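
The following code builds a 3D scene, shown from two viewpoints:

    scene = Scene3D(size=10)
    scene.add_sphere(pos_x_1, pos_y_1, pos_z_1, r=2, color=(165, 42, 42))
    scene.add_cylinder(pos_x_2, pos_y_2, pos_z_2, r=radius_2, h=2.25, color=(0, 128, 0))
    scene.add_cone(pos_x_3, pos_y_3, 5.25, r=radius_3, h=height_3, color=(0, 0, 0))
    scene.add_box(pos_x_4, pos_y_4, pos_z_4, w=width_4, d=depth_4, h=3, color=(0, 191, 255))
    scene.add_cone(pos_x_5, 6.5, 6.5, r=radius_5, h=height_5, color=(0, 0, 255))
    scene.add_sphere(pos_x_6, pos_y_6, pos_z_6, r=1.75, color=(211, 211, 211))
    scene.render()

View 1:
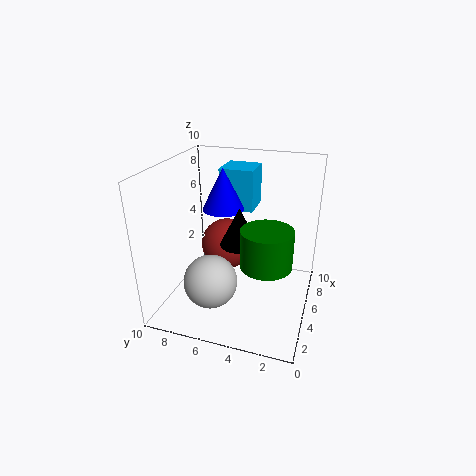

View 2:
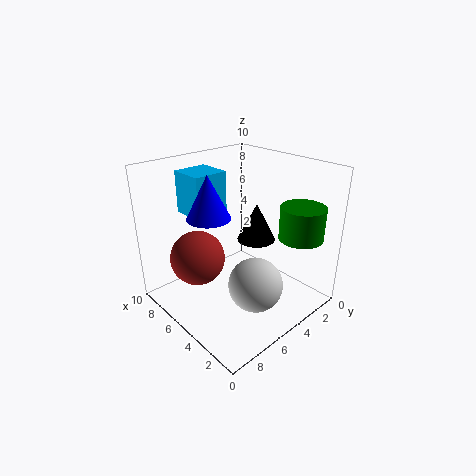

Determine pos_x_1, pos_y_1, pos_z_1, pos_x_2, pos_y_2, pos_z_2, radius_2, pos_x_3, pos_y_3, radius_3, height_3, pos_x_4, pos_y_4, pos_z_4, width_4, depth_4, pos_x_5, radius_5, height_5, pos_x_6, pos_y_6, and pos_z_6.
pos_x_1 = 7.5, pos_y_1 = 6.75, pos_z_1 = 3, pos_x_2 = 1.75, pos_y_2 = 2.25, pos_z_2 = 5.25, radius_2 = 1.5, pos_x_3 = 3.75, pos_y_3 = 4.5, radius_3 = 1.25, height_3 = 2.5, pos_x_4 = 6.75, pos_y_4 = 4.5, pos_z_4 = 6.25, width_4 = 2.5, depth_4 = 2.5, pos_x_5 = 6.25, radius_5 = 1.5, height_5 = 3, pos_x_6 = 2.25, pos_y_6 = 6, pos_z_6 = 3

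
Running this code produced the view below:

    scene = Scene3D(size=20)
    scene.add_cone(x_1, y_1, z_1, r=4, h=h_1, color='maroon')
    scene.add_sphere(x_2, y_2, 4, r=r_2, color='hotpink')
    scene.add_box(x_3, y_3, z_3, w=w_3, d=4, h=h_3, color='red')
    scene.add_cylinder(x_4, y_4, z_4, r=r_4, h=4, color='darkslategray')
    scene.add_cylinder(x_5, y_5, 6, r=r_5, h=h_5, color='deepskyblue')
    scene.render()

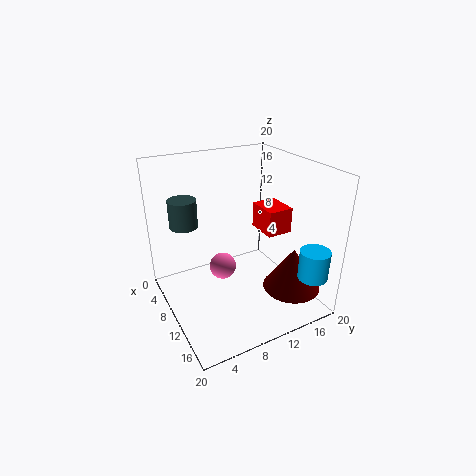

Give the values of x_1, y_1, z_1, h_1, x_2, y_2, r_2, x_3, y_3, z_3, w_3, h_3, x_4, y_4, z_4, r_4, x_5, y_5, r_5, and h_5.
x_1 = 15; y_1 = 16; z_1 = 3; h_1 = 6; x_2 = 7; y_2 = 9; r_2 = 2; x_3 = 4; y_3 = 16; z_3 = 8; w_3 = 5; h_3 = 4; x_4 = 5; y_4 = 4; z_4 = 11; r_4 = 2; x_5 = 18; y_5 = 17; r_5 = 2; h_5 = 4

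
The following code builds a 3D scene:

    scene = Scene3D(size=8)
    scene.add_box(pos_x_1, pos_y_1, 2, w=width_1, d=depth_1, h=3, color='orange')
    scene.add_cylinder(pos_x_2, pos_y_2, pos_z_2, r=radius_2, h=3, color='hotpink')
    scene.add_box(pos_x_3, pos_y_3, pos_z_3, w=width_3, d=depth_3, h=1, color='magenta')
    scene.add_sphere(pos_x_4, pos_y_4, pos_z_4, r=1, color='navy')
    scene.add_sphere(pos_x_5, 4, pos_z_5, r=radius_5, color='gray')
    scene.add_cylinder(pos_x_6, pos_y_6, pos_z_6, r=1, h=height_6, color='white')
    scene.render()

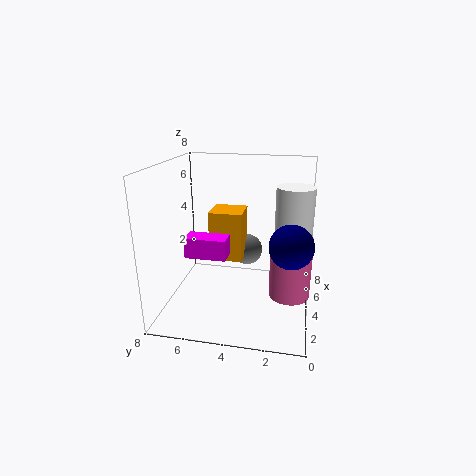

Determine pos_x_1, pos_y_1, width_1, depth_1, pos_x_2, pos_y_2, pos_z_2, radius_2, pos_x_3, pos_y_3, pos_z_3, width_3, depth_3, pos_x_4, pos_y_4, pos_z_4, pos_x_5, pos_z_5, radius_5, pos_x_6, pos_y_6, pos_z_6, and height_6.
pos_x_1 = 5
pos_y_1 = 4
width_1 = 2
depth_1 = 2
pos_x_2 = 2
pos_y_2 = 1
pos_z_2 = 2
radius_2 = 1
pos_x_3 = 1
pos_y_3 = 4
pos_z_3 = 4
width_3 = 1
depth_3 = 2
pos_x_4 = 1
pos_y_4 = 1
pos_z_4 = 5
pos_x_5 = 7
pos_z_5 = 2
radius_5 = 1
pos_x_6 = 4
pos_y_6 = 1
pos_z_6 = 3
height_6 = 4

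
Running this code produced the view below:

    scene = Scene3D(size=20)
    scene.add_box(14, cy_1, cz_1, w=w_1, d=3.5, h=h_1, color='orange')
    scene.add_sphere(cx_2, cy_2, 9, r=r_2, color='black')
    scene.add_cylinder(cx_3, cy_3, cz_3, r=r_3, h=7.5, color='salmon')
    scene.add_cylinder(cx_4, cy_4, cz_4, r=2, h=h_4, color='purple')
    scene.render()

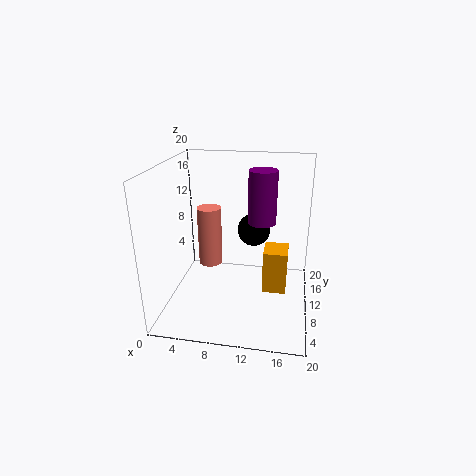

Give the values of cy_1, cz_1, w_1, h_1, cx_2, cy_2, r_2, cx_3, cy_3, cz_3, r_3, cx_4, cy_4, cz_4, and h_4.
cy_1 = 5; cz_1 = 5; w_1 = 3; h_1 = 5.5; cx_2 = 11.5; cy_2 = 15.5; r_2 = 2.5; cx_3 = 7; cy_3 = 6.5; cz_3 = 8; r_3 = 1.5; cx_4 = 13; cy_4 = 12.5; cz_4 = 11.5; h_4 = 7.5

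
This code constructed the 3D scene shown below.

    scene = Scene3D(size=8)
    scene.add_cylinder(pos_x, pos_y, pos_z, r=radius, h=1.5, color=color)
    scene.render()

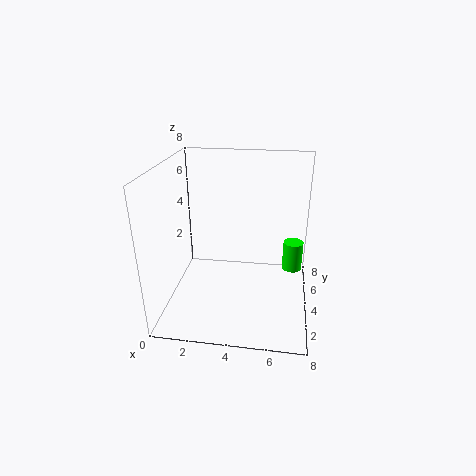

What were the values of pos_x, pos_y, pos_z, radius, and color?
pos_x = 7, pos_y = 3, pos_z = 3, radius = 0.5, color = 'lime'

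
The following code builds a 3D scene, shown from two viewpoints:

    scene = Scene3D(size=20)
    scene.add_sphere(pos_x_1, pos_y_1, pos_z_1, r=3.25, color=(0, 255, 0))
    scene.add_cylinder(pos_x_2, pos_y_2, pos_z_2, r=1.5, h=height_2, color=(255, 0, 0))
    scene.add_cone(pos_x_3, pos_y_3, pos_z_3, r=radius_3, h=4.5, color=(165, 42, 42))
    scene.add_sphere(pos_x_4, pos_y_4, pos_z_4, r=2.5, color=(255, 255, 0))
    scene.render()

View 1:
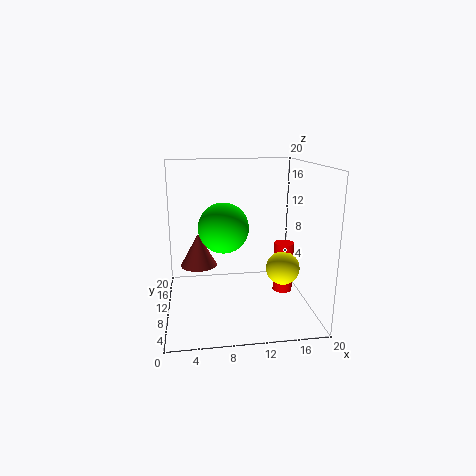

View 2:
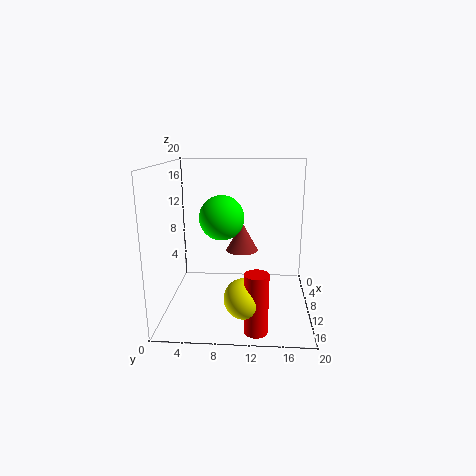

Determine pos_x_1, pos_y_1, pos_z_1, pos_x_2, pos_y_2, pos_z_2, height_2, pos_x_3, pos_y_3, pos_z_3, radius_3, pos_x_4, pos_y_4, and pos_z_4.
pos_x_1 = 7.75
pos_y_1 = 7.5
pos_z_1 = 12.25
pos_x_2 = 17.5
pos_y_2 = 12.75
pos_z_2 = 0.25
height_2 = 7.75
pos_x_3 = 4.5
pos_y_3 = 10.25
pos_z_3 = 6.25
radius_3 = 2.5
pos_x_4 = 17
pos_y_4 = 11.25
pos_z_4 = 4.5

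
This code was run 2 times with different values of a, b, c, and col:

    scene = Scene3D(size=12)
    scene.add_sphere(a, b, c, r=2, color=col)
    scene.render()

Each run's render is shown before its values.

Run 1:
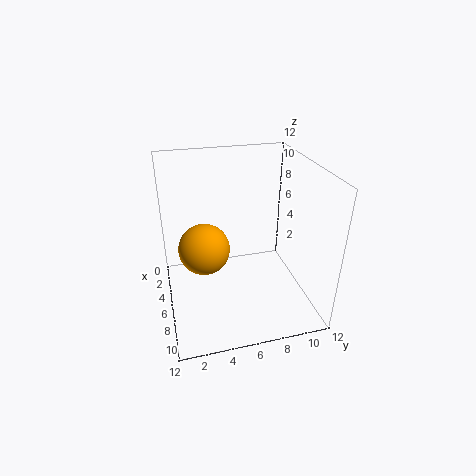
a = 7
b = 3
c = 6
col = 'orange'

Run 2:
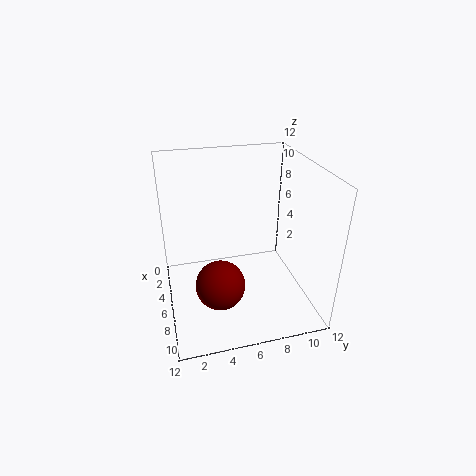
a = 8
b = 4
c = 3
col = 'maroon'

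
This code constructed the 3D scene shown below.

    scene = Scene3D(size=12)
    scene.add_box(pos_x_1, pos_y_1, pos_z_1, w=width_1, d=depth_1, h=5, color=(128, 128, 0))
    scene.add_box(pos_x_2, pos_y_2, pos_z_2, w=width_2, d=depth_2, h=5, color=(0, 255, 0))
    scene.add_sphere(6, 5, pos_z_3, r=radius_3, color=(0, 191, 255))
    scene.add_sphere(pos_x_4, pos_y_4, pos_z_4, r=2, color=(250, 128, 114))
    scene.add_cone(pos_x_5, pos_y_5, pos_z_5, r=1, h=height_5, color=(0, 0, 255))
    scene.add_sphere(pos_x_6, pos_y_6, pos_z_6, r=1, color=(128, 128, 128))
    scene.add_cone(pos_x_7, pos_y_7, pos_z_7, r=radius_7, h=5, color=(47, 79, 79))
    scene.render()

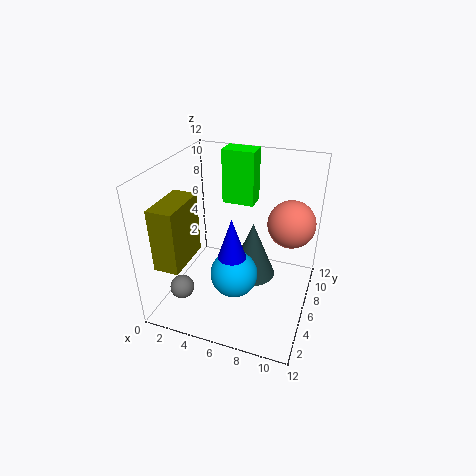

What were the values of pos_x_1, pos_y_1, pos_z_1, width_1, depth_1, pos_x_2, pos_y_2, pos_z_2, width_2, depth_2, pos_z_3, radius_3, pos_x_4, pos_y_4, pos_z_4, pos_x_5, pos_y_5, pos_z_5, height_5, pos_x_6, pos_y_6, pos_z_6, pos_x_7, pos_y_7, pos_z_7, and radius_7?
pos_x_1 = 1; pos_y_1 = 1; pos_z_1 = 5; width_1 = 2; depth_1 = 4; pos_x_2 = 3; pos_y_2 = 10; pos_z_2 = 7; width_2 = 3; depth_2 = 2; pos_z_3 = 3; radius_3 = 2; pos_x_4 = 10; pos_y_4 = 8; pos_z_4 = 7; pos_x_5 = 7; pos_y_5 = 2; pos_z_5 = 7; height_5 = 3; pos_x_6 = 2; pos_y_6 = 3; pos_z_6 = 2; pos_x_7 = 7; pos_y_7 = 7; pos_z_7 = 2; radius_7 = 2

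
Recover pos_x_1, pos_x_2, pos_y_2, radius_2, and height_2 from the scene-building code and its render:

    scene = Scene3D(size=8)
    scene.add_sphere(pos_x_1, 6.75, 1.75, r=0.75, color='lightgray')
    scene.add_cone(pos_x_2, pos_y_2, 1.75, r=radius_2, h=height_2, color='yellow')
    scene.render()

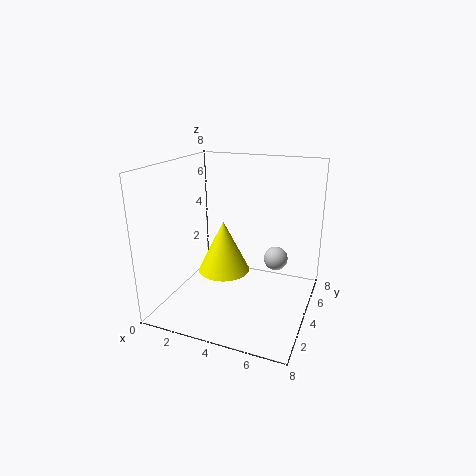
pos_x_1 = 5.5; pos_x_2 = 3; pos_y_2 = 4.25; radius_2 = 1.5; height_2 = 3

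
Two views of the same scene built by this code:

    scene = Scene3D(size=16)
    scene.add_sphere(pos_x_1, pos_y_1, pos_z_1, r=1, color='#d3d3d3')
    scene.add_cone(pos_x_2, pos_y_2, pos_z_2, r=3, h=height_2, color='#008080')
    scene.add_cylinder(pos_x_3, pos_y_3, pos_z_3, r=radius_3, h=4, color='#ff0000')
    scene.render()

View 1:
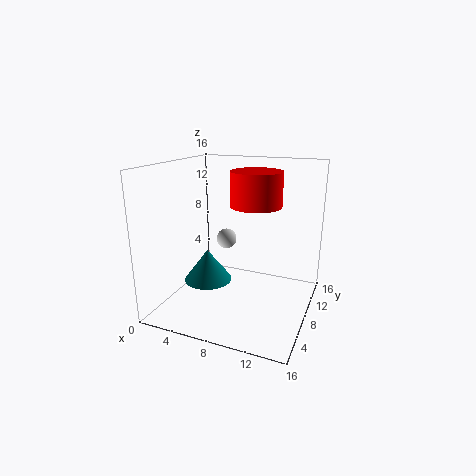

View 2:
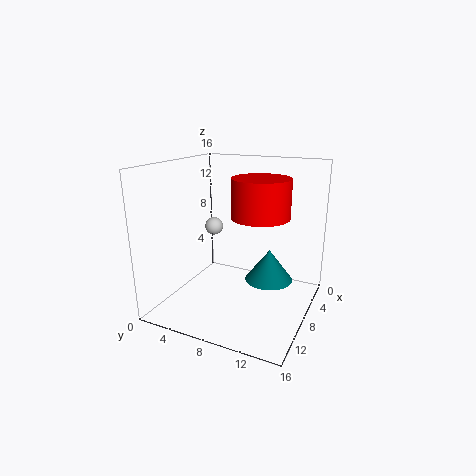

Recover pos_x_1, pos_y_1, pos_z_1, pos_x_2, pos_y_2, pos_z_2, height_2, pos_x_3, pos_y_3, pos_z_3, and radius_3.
pos_x_1 = 8, pos_y_1 = 5, pos_z_1 = 9, pos_x_2 = 3, pos_y_2 = 10, pos_z_2 = 1, height_2 = 4, pos_x_3 = 9, pos_y_3 = 11, pos_z_3 = 11, radius_3 = 3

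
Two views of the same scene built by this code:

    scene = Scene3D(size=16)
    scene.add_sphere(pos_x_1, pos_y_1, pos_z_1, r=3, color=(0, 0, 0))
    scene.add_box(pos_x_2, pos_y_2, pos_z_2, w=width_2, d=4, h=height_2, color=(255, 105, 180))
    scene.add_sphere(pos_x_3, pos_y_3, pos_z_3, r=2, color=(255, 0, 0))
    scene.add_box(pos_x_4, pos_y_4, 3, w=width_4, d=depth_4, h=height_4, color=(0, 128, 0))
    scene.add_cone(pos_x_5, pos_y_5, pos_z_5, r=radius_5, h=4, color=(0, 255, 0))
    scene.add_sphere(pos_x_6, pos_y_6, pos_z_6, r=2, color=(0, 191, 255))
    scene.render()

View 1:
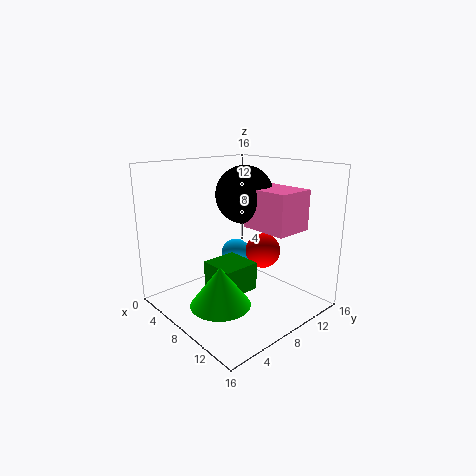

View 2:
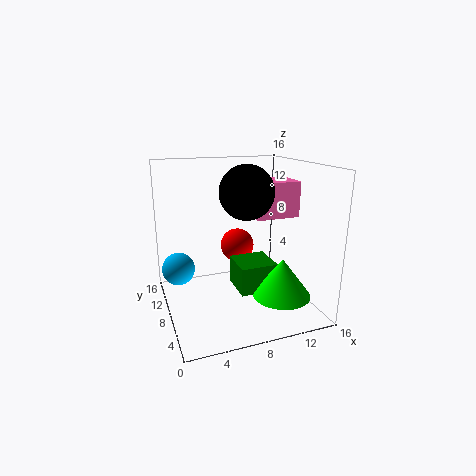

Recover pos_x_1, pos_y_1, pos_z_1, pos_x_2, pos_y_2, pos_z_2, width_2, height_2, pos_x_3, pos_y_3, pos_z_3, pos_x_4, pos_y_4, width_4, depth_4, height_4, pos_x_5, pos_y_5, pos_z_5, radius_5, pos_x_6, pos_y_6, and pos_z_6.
pos_x_1 = 9; pos_y_1 = 8; pos_z_1 = 13; pos_x_2 = 10; pos_y_2 = 7; pos_z_2 = 10; width_2 = 5; height_2 = 4; pos_x_3 = 9; pos_y_3 = 11; pos_z_3 = 6; pos_x_4 = 7; pos_y_4 = 4; width_4 = 4; depth_4 = 4; height_4 = 3; pos_x_5 = 11; pos_y_5 = 3; pos_z_5 = 3; radius_5 = 3; pos_x_6 = 2; pos_y_6 = 13; pos_z_6 = 3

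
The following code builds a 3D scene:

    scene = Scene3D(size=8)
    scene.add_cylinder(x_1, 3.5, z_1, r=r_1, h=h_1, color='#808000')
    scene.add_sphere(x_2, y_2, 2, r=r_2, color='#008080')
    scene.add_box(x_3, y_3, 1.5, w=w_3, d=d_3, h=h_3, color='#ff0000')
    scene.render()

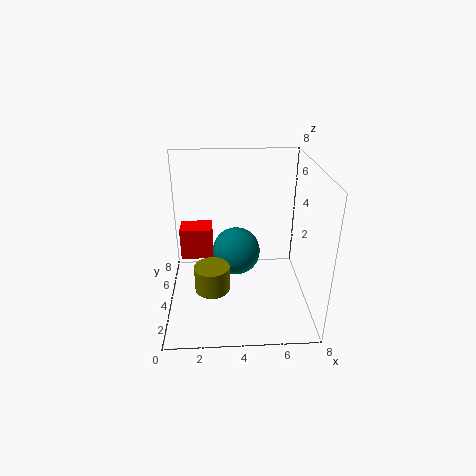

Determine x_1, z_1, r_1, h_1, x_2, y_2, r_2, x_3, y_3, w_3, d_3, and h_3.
x_1 = 2.5
z_1 = 1
r_1 = 1
h_1 = 1.5
x_2 = 4
y_2 = 6
r_2 = 1.5
x_3 = 0.5
y_3 = 6
w_3 = 2
d_3 = 1.5
h_3 = 2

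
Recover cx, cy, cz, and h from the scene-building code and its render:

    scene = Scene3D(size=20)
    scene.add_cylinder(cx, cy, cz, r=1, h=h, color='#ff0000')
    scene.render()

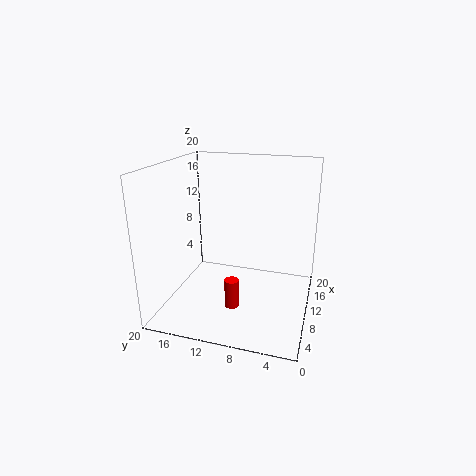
cx = 7; cy = 10; cz = 1; h = 4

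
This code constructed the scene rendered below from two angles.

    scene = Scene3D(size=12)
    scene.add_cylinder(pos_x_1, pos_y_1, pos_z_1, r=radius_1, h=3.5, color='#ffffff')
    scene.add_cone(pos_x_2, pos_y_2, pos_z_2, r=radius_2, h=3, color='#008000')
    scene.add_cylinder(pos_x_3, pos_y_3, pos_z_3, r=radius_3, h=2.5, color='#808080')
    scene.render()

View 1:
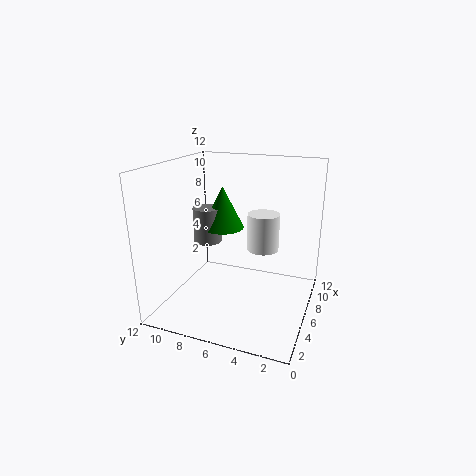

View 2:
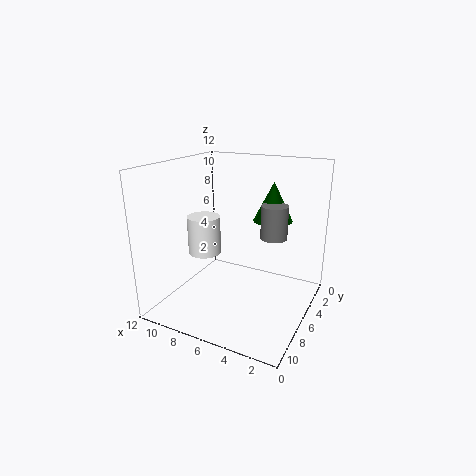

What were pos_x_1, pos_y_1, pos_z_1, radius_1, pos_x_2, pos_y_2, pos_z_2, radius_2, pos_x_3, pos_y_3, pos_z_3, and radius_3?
pos_x_1 = 10; pos_y_1 = 5; pos_z_1 = 3.5; radius_1 = 1.5; pos_x_2 = 3; pos_y_2 = 6; pos_z_2 = 8; radius_2 = 1.5; pos_x_3 = 2.5; pos_y_3 = 7; pos_z_3 = 7; radius_3 = 1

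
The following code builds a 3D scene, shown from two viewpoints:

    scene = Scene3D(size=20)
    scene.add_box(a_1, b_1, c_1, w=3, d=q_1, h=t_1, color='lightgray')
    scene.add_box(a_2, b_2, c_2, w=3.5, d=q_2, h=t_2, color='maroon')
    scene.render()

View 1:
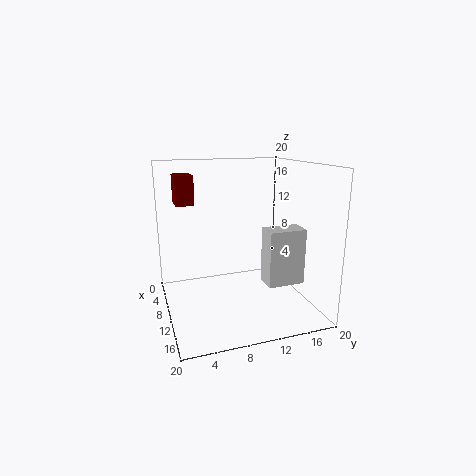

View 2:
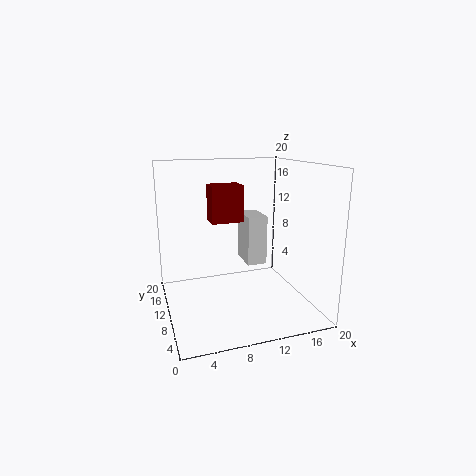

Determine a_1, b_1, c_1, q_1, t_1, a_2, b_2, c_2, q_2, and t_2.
a_1 = 12.5
b_1 = 12.5
c_1 = 4.5
q_1 = 5
t_1 = 7.5
a_2 = 4.5
b_2 = 2
c_2 = 14.5
q_2 = 2.5
t_2 = 4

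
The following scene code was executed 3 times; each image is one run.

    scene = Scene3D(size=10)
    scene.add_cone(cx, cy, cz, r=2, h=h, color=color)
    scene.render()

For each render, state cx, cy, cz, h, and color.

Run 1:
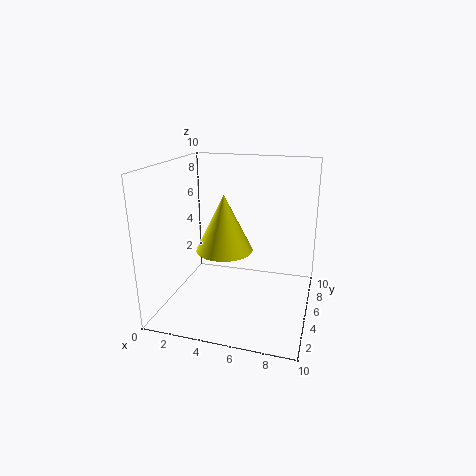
cx = 4
cy = 5
cz = 4
h = 4
color = 'yellow'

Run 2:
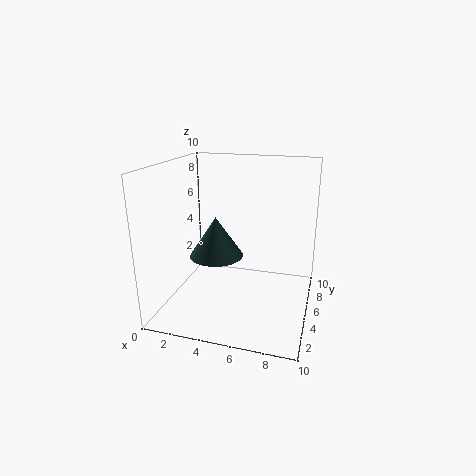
cx = 3
cy = 6
cz = 3
h = 3
color = 'darkslategray'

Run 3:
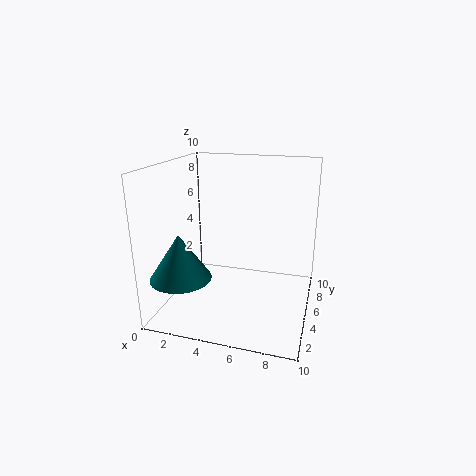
cx = 2
cy = 2
cz = 3
h = 3
color = 'teal'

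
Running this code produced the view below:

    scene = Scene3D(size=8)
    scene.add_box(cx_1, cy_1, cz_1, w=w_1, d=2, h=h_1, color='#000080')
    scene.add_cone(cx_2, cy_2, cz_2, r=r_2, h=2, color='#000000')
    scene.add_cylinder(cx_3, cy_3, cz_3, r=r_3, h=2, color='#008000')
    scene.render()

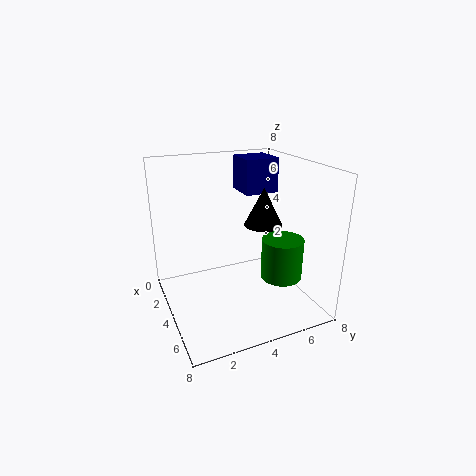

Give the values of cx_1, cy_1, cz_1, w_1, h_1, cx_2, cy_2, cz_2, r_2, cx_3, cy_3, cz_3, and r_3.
cx_1 = 1; cy_1 = 5; cz_1 = 6; w_1 = 2; h_1 = 2; cx_2 = 5; cy_2 = 5; cz_2 = 5; r_2 = 1; cx_3 = 7; cy_3 = 5; cz_3 = 3; r_3 = 1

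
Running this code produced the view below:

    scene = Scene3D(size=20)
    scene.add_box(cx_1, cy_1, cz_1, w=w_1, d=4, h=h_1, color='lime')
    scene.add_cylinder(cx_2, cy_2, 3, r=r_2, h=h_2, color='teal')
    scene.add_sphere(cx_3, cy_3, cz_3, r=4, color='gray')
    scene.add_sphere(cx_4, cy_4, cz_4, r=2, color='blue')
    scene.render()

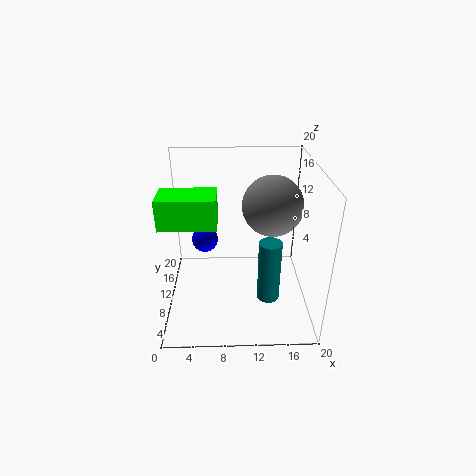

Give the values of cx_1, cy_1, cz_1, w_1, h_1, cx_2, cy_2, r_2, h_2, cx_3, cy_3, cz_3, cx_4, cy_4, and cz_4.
cx_1 = 1
cy_1 = 2
cz_1 = 15.5
w_1 = 6.5
h_1 = 3.5
cx_2 = 14
cy_2 = 6
r_2 = 1.5
h_2 = 8.5
cx_3 = 14.5
cy_3 = 9.5
cz_3 = 15
cx_4 = 5
cy_4 = 15
cz_4 = 7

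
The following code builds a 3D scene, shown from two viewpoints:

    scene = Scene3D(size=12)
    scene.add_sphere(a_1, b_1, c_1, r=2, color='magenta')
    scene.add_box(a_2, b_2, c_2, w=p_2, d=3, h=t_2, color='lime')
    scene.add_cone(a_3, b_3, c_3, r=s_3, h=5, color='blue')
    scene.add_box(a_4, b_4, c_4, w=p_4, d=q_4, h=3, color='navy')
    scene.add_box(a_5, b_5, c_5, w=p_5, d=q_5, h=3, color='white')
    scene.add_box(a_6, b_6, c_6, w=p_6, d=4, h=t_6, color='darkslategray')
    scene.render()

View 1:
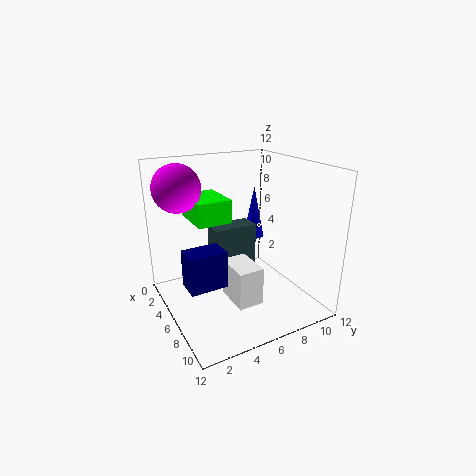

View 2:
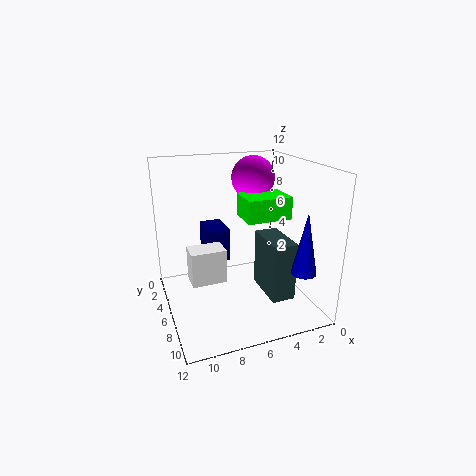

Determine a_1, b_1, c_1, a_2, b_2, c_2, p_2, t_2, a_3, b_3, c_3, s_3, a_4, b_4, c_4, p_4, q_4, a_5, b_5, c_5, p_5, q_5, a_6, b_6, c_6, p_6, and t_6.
a_1 = 3, b_1 = 2, c_1 = 10, a_2 = 1, b_2 = 3, c_2 = 7, p_2 = 4, t_2 = 2, a_3 = 2, b_3 = 10, c_3 = 4, s_3 = 1, a_4 = 6, b_4 = 1, c_4 = 3, p_4 = 2, q_4 = 3, a_5 = 7, b_5 = 4, c_5 = 2, p_5 = 3, q_5 = 2, a_6 = 2, b_6 = 5, c_6 = 1, p_6 = 2, t_6 = 5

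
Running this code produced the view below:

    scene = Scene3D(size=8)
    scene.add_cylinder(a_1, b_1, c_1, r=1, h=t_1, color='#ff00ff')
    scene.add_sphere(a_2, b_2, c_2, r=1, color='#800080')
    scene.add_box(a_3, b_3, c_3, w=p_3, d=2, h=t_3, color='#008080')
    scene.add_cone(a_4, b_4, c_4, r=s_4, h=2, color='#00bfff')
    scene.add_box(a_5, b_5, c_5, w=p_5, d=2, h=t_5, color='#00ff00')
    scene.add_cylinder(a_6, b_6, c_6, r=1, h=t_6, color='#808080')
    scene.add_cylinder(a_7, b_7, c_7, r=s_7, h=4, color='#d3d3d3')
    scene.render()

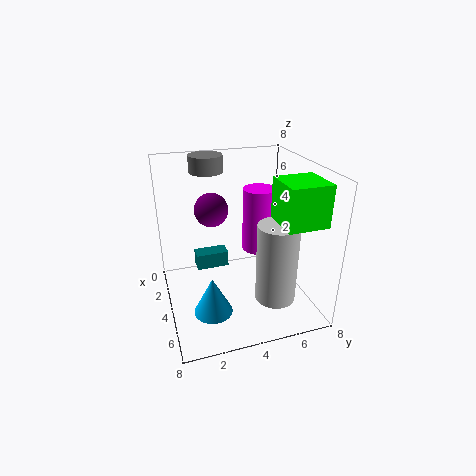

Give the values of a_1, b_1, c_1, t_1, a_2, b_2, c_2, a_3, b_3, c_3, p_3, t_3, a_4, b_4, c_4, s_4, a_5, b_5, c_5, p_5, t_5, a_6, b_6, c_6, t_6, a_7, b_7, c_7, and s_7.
a_1 = 2, b_1 = 6, c_1 = 2, t_1 = 4, a_2 = 2, b_2 = 3, c_2 = 5, a_3 = 1, b_3 = 2, c_3 = 1, p_3 = 1, t_3 = 1, a_4 = 6, b_4 = 2, c_4 = 1, s_4 = 1, a_5 = 6, b_5 = 5, c_5 = 6, p_5 = 2, t_5 = 2, a_6 = 1, b_6 = 3, c_6 = 7, t_6 = 1, a_7 = 7, b_7 = 5, c_7 = 2, s_7 = 1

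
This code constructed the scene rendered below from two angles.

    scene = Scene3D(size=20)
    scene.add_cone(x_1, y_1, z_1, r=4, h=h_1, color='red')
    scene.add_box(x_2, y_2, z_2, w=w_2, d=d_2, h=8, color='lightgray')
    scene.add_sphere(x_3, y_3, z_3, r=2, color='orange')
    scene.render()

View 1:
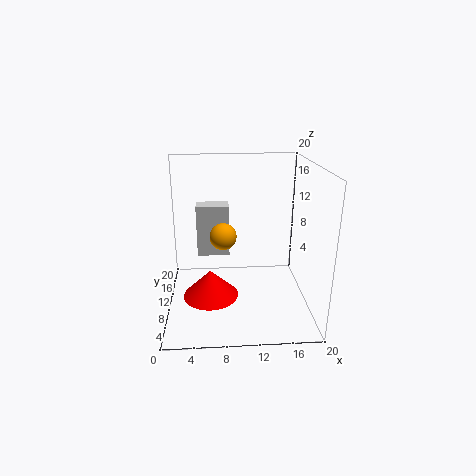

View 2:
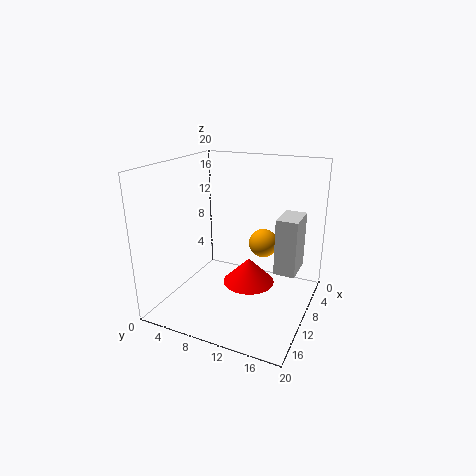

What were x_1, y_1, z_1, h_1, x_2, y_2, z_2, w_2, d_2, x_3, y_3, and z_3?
x_1 = 6, y_1 = 10, z_1 = 1, h_1 = 4, x_2 = 4, y_2 = 15, z_2 = 5, w_2 = 5, d_2 = 3, x_3 = 8, y_3 = 13, z_3 = 9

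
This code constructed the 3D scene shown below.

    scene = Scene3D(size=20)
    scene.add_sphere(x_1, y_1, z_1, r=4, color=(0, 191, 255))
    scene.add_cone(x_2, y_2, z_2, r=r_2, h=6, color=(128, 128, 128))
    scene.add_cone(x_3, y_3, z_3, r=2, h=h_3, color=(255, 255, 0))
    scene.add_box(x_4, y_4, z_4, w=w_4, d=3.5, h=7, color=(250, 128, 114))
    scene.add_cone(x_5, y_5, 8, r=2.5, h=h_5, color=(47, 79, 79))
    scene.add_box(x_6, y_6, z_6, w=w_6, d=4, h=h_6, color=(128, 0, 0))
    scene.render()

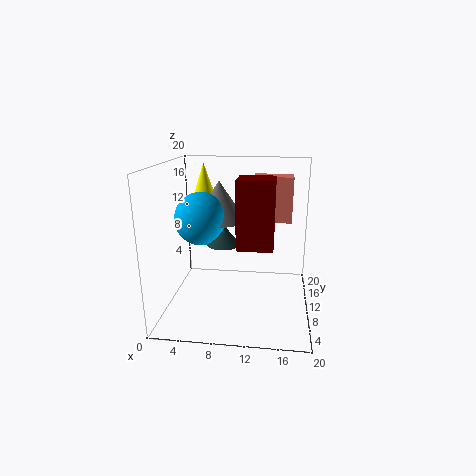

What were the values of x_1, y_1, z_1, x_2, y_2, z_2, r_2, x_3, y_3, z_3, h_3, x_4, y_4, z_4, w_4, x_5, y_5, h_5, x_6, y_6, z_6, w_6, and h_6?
x_1 = 4, y_1 = 13.5, z_1 = 11.5, x_2 = 6.5, y_2 = 15, z_2 = 11, r_2 = 4, x_3 = 4, y_3 = 16, z_3 = 13.5, h_3 = 6, x_4 = 11.5, y_4 = 16, z_4 = 10.5, w_4 = 6, x_5 = 7.5, y_5 = 12.5, h_5 = 3, x_6 = 10.5, y_6 = 4, z_6 = 10.5, w_6 = 4.5, h_6 = 8.5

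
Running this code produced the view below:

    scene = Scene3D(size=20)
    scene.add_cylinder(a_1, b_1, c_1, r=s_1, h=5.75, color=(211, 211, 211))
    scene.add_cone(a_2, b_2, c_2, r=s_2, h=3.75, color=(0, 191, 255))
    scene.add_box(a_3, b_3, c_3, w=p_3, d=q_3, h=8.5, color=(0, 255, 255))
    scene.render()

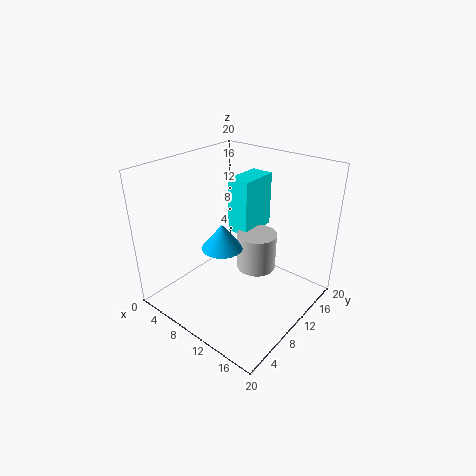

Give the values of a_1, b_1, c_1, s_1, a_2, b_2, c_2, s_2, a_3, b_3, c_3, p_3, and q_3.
a_1 = 10; b_1 = 14.5; c_1 = 3; s_1 = 3; a_2 = 7.25; b_2 = 9.75; c_2 = 7.5; s_2 = 3; a_3 = 5; b_3 = 13.75; c_3 = 8; p_3 = 3.5; q_3 = 6.25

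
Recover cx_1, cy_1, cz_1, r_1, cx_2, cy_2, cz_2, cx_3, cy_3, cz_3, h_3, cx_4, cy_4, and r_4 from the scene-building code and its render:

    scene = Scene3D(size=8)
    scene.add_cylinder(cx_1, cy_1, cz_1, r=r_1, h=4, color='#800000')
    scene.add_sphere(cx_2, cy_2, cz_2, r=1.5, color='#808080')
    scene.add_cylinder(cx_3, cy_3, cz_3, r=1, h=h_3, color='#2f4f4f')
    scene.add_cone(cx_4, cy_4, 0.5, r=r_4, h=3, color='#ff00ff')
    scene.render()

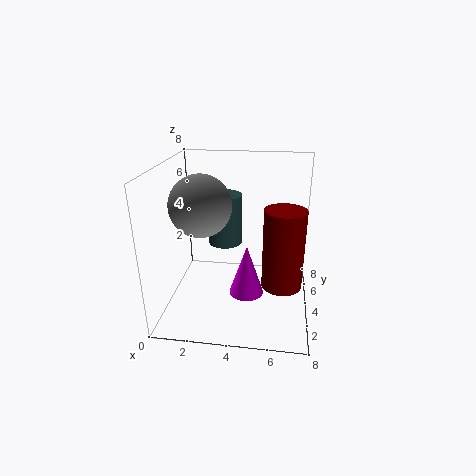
cx_1 = 6.5
cy_1 = 2
cz_1 = 2.5
r_1 = 1
cx_2 = 2.5
cy_2 = 2
cz_2 = 6.5
cx_3 = 3
cy_3 = 5.5
cz_3 = 3
h_3 = 3
cx_4 = 4.5
cy_4 = 4
r_4 = 1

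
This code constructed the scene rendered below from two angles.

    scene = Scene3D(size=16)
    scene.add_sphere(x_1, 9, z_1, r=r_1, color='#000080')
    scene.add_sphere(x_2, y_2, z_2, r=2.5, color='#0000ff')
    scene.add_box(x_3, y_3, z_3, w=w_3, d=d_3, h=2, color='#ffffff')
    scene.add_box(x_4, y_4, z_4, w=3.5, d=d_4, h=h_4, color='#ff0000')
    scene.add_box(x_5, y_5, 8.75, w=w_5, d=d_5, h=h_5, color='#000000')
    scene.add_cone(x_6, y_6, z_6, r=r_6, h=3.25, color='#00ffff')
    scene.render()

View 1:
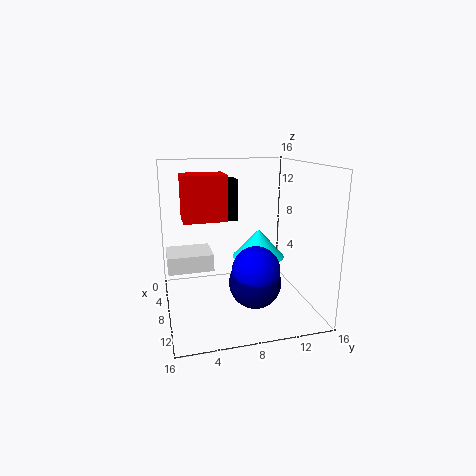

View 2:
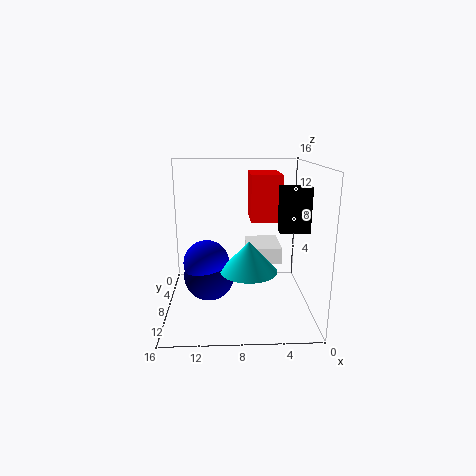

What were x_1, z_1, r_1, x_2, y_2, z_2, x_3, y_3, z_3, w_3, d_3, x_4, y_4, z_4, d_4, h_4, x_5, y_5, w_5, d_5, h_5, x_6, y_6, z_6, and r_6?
x_1 = 11.25, z_1 = 4, r_1 = 2.75, x_2 = 11.5, y_2 = 9, z_2 = 5.5, x_3 = 2.5, y_3 = 0.25, z_3 = 3.75, w_3 = 4.25, d_3 = 5.25, x_4 = 3, y_4 = 2.25, z_4 = 9.5, d_4 = 5, h_4 = 5.25, x_5 = 0.25, y_5 = 7.25, w_5 = 3.25, d_5 = 2, h_5 = 5, x_6 = 7, y_6 = 10.75, z_6 = 5.25, r_6 = 3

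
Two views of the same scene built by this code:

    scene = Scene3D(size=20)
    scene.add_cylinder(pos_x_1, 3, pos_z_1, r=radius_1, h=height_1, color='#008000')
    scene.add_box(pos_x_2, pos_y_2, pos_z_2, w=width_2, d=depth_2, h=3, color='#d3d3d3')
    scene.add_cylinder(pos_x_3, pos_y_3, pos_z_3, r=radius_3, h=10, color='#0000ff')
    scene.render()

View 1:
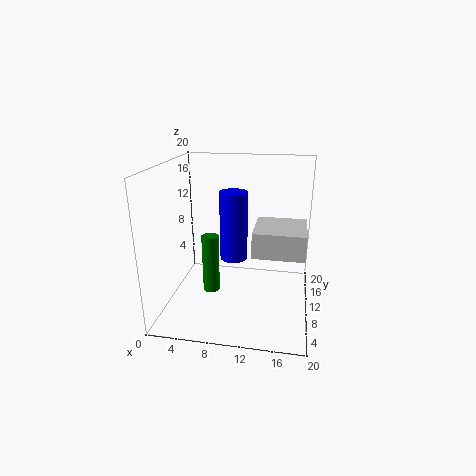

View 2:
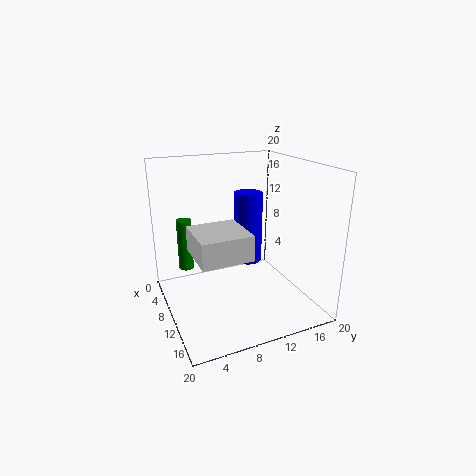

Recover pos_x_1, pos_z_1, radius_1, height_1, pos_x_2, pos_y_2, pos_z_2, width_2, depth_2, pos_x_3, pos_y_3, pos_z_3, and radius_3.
pos_x_1 = 8, pos_z_1 = 6, radius_1 = 1, height_1 = 7, pos_x_2 = 13, pos_y_2 = 2, pos_z_2 = 11, width_2 = 6, depth_2 = 6, pos_x_3 = 9, pos_y_3 = 12, pos_z_3 = 6, radius_3 = 2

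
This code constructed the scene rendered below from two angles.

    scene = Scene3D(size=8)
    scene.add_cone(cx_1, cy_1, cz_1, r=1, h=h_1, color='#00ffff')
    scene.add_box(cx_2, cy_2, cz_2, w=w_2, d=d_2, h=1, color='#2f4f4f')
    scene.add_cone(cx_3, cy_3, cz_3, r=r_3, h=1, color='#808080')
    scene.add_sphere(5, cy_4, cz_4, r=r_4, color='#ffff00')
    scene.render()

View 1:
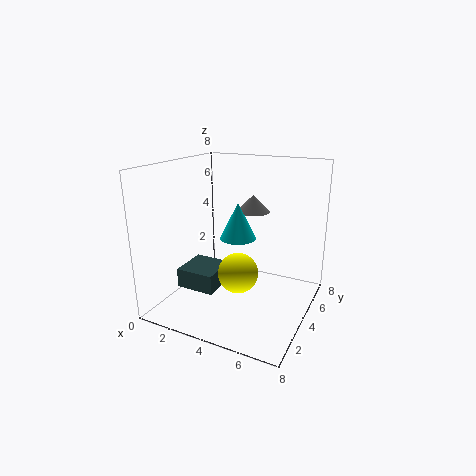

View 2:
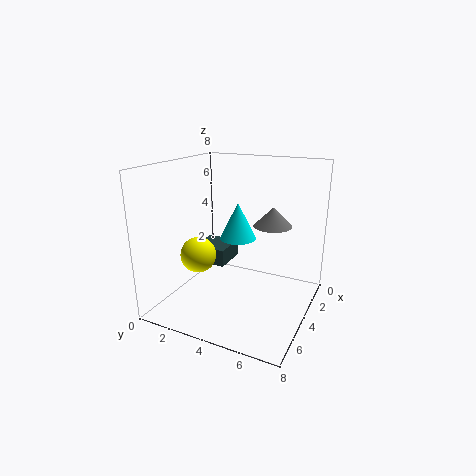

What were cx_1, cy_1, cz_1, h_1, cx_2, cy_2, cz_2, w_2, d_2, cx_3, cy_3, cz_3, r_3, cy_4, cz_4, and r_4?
cx_1 = 4
cy_1 = 4
cz_1 = 4
h_1 = 2
cx_2 = 2
cy_2 = 1
cz_2 = 2
w_2 = 2
d_2 = 2
cx_3 = 4
cy_3 = 6
cz_3 = 5
r_3 = 1
cy_4 = 2
cz_4 = 3
r_4 = 1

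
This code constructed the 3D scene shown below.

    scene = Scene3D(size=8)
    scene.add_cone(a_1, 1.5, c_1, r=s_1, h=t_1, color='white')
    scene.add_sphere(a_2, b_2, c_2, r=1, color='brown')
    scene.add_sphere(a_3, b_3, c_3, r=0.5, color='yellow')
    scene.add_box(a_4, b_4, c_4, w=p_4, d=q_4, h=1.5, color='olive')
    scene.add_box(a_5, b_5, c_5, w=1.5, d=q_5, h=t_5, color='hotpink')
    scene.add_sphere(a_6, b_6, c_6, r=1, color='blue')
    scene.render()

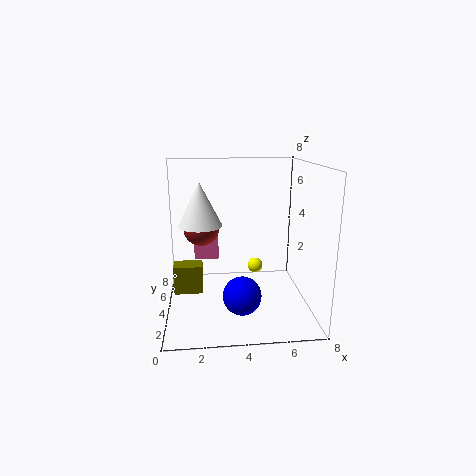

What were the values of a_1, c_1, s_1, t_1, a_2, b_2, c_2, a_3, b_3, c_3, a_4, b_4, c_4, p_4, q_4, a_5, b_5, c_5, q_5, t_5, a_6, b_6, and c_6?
a_1 = 2, c_1 = 5.5, s_1 = 1, t_1 = 2, a_2 = 2, b_2 = 4.5, c_2 = 4.5, a_3 = 5.5, b_3 = 7, c_3 = 1, a_4 = 0.5, b_4 = 2.5, c_4 = 1.5, p_4 = 1.5, q_4 = 1, a_5 = 1.5, b_5 = 6, c_5 = 2, q_5 = 1.5, t_5 = 1.5, a_6 = 4, b_6 = 2, c_6 = 1.5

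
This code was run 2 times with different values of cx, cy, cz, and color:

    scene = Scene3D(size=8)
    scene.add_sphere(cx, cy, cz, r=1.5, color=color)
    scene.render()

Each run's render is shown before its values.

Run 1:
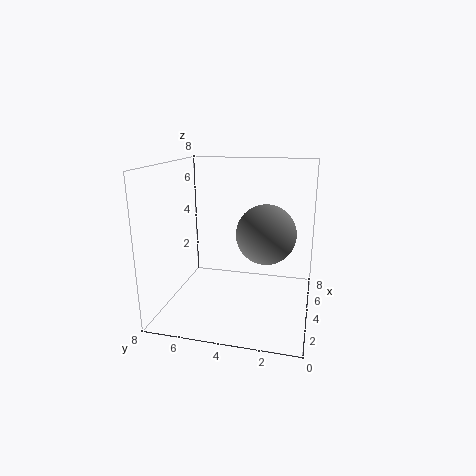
cx = 2.75; cy = 2.25; cz = 4.75; color = 'gray'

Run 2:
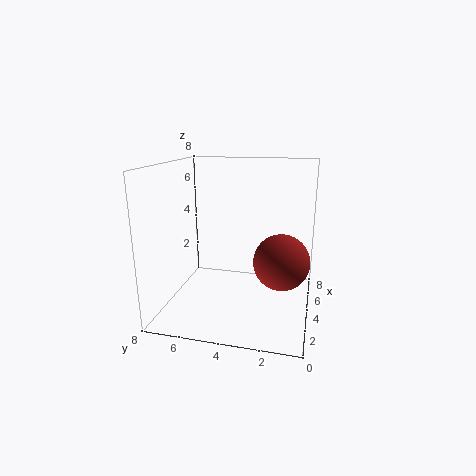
cx = 3.5; cy = 1.5; cz = 3; color = 'brown'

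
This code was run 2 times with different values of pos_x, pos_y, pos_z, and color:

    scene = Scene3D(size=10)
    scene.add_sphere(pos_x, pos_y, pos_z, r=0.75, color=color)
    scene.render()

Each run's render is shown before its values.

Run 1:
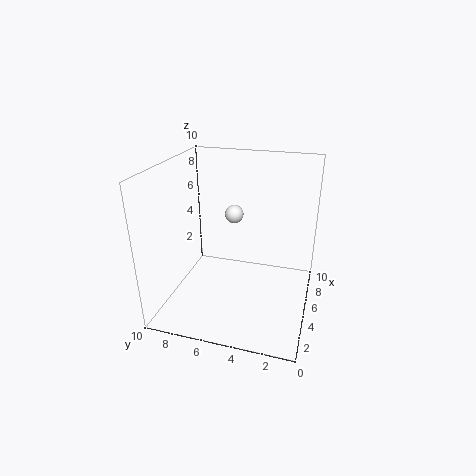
pos_x = 9; pos_y = 6.5; pos_z = 5; color = 'white'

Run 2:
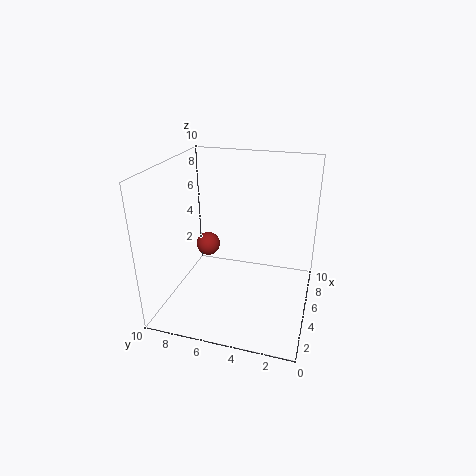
pos_x = 3.25; pos_y = 6.5; pos_z = 5.25; color = 'brown'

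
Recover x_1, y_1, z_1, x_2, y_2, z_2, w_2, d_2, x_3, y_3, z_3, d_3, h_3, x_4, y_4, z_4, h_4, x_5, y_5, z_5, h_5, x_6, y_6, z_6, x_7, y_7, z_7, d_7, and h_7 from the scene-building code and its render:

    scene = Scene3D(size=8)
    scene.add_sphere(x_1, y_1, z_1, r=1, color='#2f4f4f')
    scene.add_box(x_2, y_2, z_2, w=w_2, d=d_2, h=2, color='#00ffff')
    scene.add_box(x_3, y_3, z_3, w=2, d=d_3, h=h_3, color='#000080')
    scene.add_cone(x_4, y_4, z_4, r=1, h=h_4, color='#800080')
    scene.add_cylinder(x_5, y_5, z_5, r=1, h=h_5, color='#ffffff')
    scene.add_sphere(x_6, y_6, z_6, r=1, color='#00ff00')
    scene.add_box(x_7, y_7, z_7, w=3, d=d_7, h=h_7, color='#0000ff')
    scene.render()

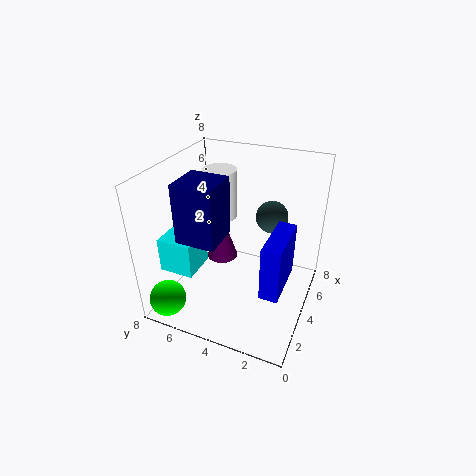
x_1 = 7, y_1 = 3, z_1 = 4, x_2 = 2, y_2 = 6, z_2 = 2, w_2 = 2, d_2 = 2, x_3 = 1, y_3 = 4, z_3 = 5, d_3 = 2, h_3 = 3, x_4 = 6, y_4 = 6, z_4 = 1, h_4 = 3, x_5 = 6, y_5 = 6, z_5 = 4, h_5 = 3, x_6 = 1, y_6 = 7, z_6 = 1, x_7 = 2, y_7 = 1, z_7 = 2, d_7 = 1, h_7 = 3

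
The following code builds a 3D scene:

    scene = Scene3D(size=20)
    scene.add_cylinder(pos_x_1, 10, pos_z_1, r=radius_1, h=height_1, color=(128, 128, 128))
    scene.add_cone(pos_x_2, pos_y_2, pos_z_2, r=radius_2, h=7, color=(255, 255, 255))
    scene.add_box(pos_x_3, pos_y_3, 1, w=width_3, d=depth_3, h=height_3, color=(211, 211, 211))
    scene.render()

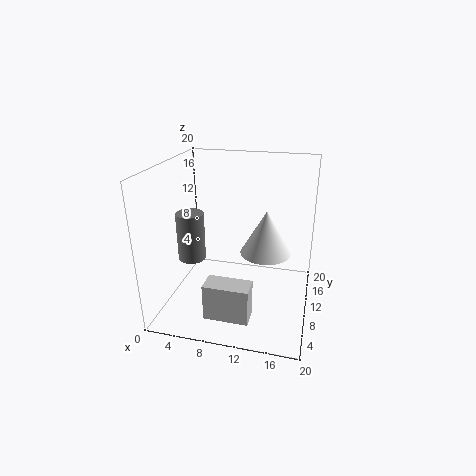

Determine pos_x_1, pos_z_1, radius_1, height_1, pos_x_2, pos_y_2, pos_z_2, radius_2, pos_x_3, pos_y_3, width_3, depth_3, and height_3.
pos_x_1 = 3
pos_z_1 = 6
radius_1 = 2
height_1 = 7
pos_x_2 = 13
pos_y_2 = 16
pos_z_2 = 5
radius_2 = 4
pos_x_3 = 7
pos_y_3 = 3
width_3 = 6
depth_3 = 3
height_3 = 5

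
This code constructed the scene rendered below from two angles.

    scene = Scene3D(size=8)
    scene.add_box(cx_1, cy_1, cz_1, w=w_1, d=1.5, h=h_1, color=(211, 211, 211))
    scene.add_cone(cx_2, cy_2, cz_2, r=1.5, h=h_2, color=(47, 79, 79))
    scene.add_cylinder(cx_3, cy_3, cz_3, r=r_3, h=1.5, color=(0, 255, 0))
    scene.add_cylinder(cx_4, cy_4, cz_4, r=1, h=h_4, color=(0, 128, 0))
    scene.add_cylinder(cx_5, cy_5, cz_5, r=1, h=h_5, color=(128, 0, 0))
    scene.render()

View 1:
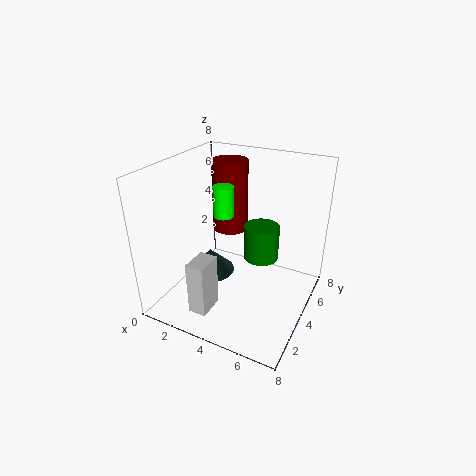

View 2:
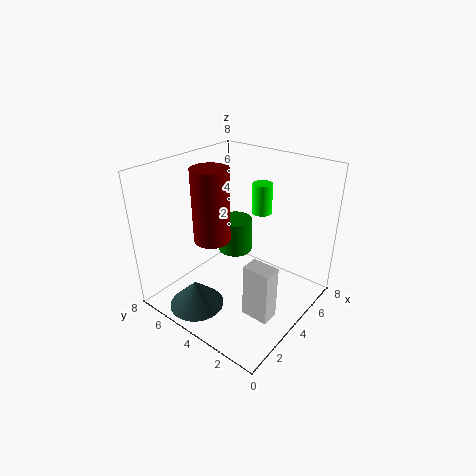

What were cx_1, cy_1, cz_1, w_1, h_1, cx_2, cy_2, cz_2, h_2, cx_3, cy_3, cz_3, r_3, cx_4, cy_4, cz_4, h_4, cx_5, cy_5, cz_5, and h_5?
cx_1 = 2.5, cy_1 = 1, cz_1 = 0.5, w_1 = 1, h_1 = 3, cx_2 = 1.5, cy_2 = 5, cz_2 = 0.5, h_2 = 1.5, cx_3 = 4, cy_3 = 2.5, cz_3 = 6, r_3 = 0.5, cx_4 = 5, cy_4 = 5, cz_4 = 2.5, h_4 = 2, cx_5 = 3, cy_5 = 5, cz_5 = 4, h_5 = 4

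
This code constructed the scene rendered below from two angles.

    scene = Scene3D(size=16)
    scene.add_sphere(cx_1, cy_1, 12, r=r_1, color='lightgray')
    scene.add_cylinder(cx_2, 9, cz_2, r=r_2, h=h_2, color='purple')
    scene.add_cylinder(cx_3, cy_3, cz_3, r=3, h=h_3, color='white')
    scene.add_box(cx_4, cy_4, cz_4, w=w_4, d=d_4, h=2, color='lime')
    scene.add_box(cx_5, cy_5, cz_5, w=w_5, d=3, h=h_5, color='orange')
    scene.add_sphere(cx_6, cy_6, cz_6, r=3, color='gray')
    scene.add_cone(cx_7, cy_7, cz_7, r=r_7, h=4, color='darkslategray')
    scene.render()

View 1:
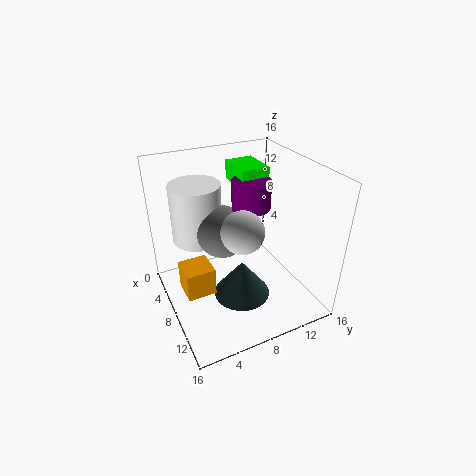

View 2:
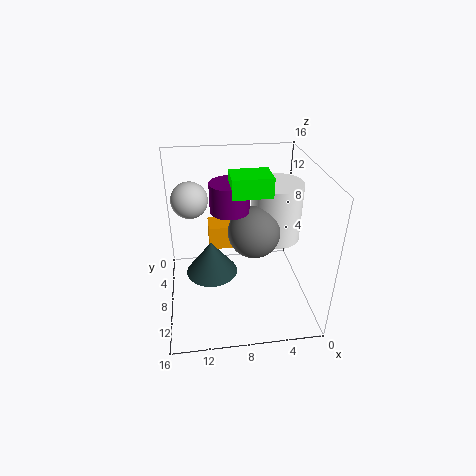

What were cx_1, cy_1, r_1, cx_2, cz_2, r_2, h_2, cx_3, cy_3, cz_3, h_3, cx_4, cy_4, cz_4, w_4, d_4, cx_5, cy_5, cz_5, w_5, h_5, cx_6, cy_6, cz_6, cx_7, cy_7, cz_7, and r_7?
cx_1 = 13; cy_1 = 6; r_1 = 2; cx_2 = 9; cz_2 = 12; r_2 = 2; h_2 = 3; cx_3 = 3; cy_3 = 5; cz_3 = 6; h_3 = 7; cx_4 = 5; cy_4 = 8; cz_4 = 14; w_4 = 4; d_4 = 3; cx_5 = 8; cy_5 = 1; cz_5 = 4; w_5 = 3; h_5 = 3; cx_6 = 6; cy_6 = 7; cz_6 = 8; cx_7 = 11; cy_7 = 7; cz_7 = 3; r_7 = 3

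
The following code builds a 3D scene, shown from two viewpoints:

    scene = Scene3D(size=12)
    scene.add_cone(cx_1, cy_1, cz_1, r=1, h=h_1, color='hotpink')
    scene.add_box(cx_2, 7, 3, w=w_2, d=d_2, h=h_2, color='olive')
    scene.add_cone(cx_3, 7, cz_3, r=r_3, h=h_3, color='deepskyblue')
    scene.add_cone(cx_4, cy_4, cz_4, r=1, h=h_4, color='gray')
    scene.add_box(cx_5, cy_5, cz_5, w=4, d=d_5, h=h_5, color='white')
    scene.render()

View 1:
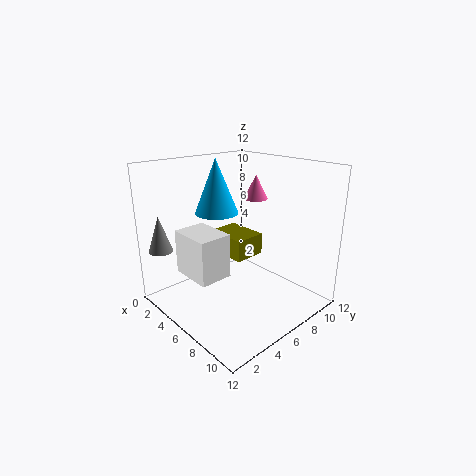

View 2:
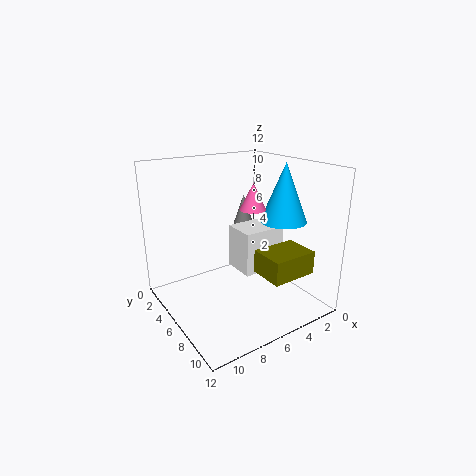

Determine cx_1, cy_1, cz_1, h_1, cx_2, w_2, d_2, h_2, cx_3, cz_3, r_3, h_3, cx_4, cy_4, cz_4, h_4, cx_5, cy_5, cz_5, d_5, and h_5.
cx_1 = 6, cy_1 = 8, cz_1 = 9, h_1 = 2, cx_2 = 1, w_2 = 4, d_2 = 3, h_2 = 2, cx_3 = 2, cz_3 = 7, r_3 = 2, h_3 = 5, cx_4 = 2, cy_4 = 1, cz_4 = 5, h_4 = 3, cx_5 = 1, cy_5 = 3, cz_5 = 2, d_5 = 3, h_5 = 4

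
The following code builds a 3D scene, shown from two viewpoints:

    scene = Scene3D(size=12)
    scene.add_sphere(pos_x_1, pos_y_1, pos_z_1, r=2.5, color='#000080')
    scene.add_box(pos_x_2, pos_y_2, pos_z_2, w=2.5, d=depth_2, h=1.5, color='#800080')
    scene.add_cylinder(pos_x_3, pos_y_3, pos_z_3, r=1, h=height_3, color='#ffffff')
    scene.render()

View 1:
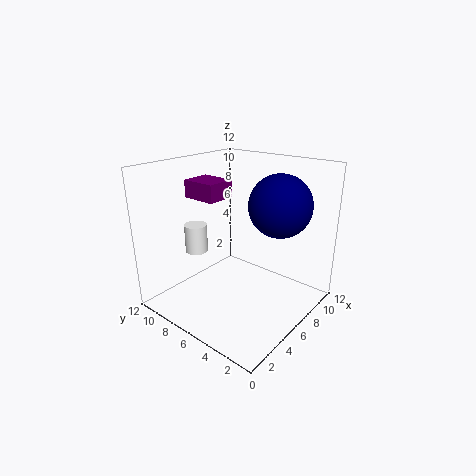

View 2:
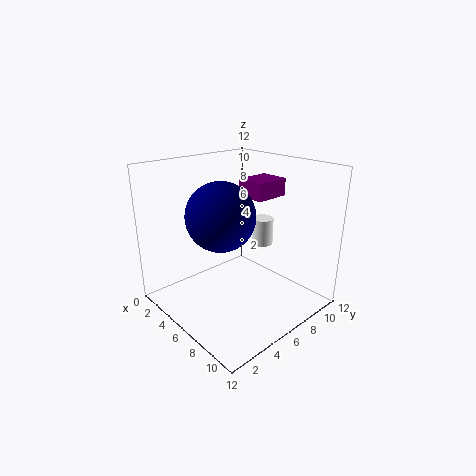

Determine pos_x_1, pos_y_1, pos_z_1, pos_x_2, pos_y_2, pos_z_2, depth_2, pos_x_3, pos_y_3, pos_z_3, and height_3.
pos_x_1 = 7.5
pos_y_1 = 3
pos_z_1 = 9
pos_x_2 = 4.5
pos_y_2 = 7.5
pos_z_2 = 9
depth_2 = 3
pos_x_3 = 5
pos_y_3 = 10
pos_z_3 = 4
height_3 = 2.5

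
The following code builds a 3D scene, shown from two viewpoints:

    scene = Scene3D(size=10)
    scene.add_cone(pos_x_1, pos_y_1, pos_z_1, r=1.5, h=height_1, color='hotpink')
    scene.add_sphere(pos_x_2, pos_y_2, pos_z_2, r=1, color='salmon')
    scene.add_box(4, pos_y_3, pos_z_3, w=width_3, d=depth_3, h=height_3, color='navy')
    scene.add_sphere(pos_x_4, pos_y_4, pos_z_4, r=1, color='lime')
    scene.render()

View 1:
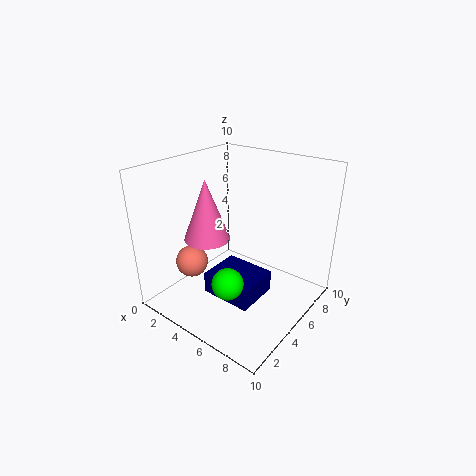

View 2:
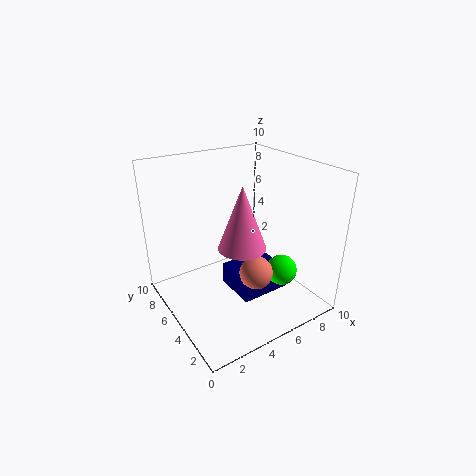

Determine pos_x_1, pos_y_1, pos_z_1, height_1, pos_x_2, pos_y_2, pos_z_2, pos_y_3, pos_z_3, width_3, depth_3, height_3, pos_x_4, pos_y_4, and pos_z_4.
pos_x_1 = 4
pos_y_1 = 3
pos_z_1 = 5.5
height_1 = 4
pos_x_2 = 4
pos_y_2 = 1.5
pos_z_2 = 4.5
pos_y_3 = 2.5
pos_z_3 = 1.5
width_3 = 3.5
depth_3 = 3
height_3 = 1.5
pos_x_4 = 6.5
pos_y_4 = 2
pos_z_4 = 3.5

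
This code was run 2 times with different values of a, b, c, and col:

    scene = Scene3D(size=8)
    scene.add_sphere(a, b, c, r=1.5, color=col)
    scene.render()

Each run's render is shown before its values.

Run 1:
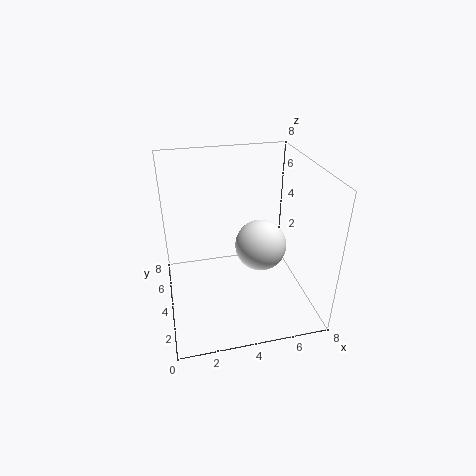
a = 5.5
b = 4.5
c = 3
col = 'white'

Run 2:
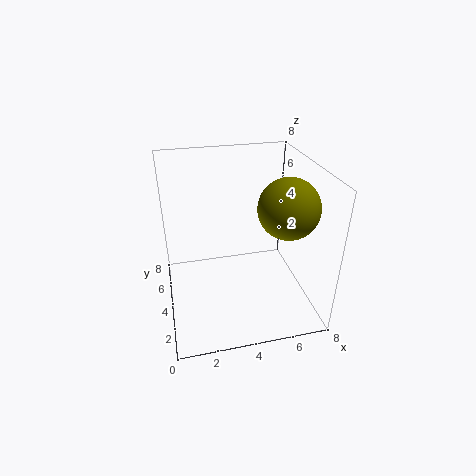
a = 6
b = 2
c = 6.5
col = 'olive'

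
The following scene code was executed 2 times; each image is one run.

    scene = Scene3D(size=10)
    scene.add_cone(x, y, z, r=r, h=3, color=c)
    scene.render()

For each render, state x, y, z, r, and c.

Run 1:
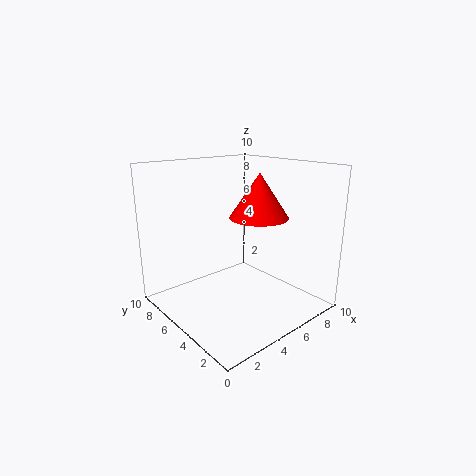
x = 6
y = 4
z = 6.5
r = 2
c = 'red'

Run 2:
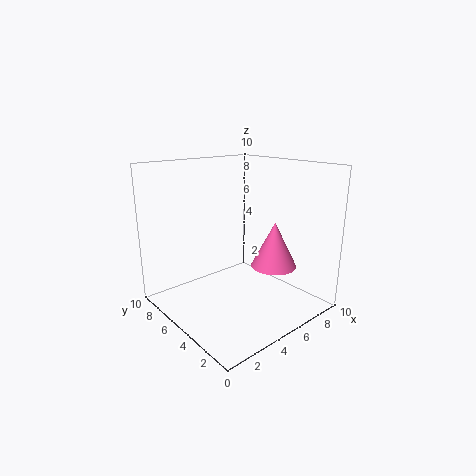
x = 6
y = 2.5
z = 3.5
r = 1.5
c = 'hotpink'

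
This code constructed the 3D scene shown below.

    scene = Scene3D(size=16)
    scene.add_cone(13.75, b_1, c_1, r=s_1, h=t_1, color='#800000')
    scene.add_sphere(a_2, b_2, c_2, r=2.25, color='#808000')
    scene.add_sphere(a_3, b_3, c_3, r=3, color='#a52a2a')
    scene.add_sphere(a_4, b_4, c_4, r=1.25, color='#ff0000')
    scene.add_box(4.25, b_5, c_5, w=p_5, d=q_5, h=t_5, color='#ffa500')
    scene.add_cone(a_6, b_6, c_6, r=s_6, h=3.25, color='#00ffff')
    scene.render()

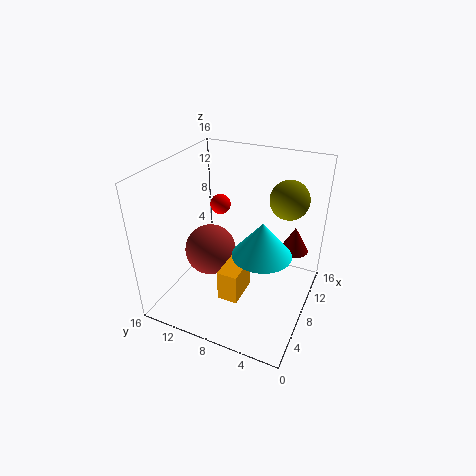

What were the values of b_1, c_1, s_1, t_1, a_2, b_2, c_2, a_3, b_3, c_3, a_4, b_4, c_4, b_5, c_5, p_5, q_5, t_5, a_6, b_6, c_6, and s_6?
b_1 = 3
c_1 = 4.25
s_1 = 1.75
t_1 = 3.25
a_2 = 12.5
b_2 = 3.75
c_2 = 11.5
a_3 = 8.25
b_3 = 11.75
c_3 = 5.25
a_4 = 12
b_4 = 12.25
c_4 = 9.5
b_5 = 6.5
c_5 = 2
p_5 = 4
q_5 = 2.25
t_5 = 3.5
a_6 = 3.5
b_6 = 3.5
c_6 = 10
s_6 = 2.75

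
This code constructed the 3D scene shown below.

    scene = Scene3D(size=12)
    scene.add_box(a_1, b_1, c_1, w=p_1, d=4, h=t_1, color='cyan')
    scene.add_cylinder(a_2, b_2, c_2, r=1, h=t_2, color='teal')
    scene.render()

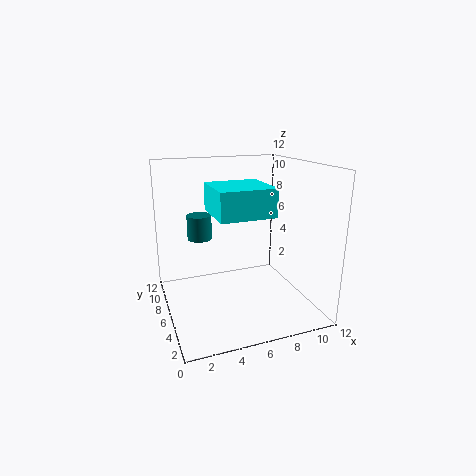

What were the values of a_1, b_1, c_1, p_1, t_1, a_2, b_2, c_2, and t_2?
a_1 = 3, b_1 = 1, c_1 = 9, p_1 = 4, t_1 = 2, a_2 = 3, b_2 = 7, c_2 = 6, t_2 = 2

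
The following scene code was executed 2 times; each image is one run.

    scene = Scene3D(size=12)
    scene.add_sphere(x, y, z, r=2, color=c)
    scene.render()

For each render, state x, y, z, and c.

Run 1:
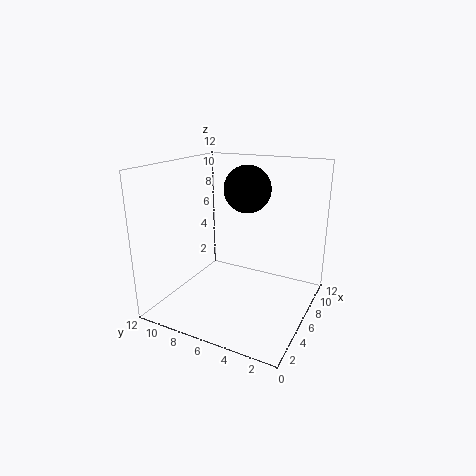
x = 7.75; y = 6; z = 9.75; c = 'black'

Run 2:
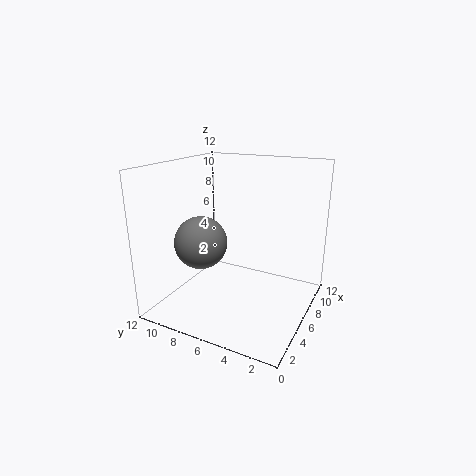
x = 2.75; y = 7.5; z = 6.5; c = 'gray'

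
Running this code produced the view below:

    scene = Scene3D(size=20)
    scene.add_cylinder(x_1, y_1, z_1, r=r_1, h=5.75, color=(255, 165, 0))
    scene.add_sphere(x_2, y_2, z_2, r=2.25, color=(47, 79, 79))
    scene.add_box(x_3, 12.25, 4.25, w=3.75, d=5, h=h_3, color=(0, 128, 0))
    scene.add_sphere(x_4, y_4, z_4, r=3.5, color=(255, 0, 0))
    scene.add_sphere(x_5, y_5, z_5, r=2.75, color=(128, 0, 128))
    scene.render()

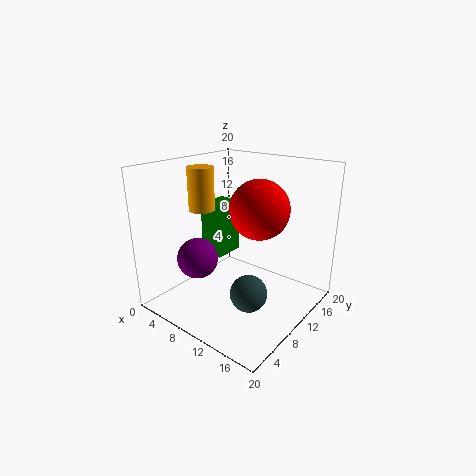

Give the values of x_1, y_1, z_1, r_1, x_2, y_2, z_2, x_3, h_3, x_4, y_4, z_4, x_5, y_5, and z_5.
x_1 = 6, y_1 = 7.25, z_1 = 14, r_1 = 1.75, x_2 = 15.75, y_2 = 4.75, z_2 = 6, x_3 = 0.75, h_3 = 8.5, x_4 = 15.5, y_4 = 7, z_4 = 16, x_5 = 6.75, y_5 = 5.25, z_5 = 7.75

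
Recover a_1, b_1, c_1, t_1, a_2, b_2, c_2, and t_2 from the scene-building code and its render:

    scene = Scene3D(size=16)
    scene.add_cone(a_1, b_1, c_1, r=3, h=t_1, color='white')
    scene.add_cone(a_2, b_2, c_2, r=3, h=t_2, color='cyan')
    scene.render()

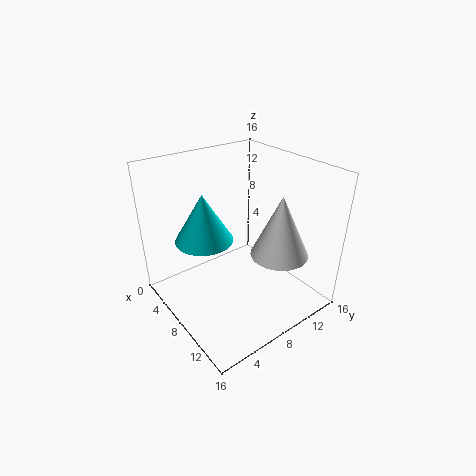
a_1 = 12.5; b_1 = 10; c_1 = 7.5; t_1 = 6.5; a_2 = 7.5; b_2 = 4; c_2 = 9; t_2 = 5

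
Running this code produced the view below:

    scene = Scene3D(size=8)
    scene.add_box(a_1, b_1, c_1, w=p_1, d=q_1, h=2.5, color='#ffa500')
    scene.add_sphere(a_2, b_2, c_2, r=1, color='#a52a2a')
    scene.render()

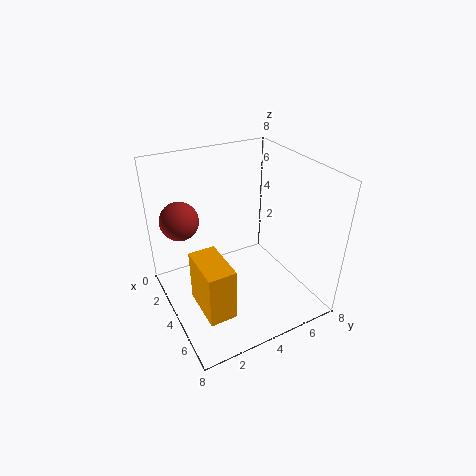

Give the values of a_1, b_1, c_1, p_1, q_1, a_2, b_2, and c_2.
a_1 = 5.75, b_1 = 0.5, c_1 = 2.75, p_1 = 2.25, q_1 = 1.25, a_2 = 3.25, b_2 = 1, c_2 = 5.5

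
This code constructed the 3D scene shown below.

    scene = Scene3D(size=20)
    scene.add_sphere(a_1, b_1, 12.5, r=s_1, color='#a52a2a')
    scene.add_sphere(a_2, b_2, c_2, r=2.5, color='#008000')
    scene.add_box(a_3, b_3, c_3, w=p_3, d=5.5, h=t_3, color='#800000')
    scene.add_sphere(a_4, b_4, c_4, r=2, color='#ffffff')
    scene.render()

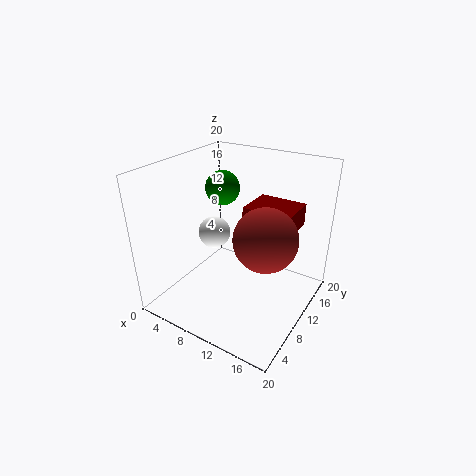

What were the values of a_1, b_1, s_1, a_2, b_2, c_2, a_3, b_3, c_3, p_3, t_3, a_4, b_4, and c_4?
a_1 = 15.5, b_1 = 7.5, s_1 = 4, a_2 = 5.5, b_2 = 13, c_2 = 15.5, a_3 = 11, b_3 = 9.5, c_3 = 12, p_3 = 6.5, t_3 = 3, a_4 = 9, b_4 = 6, c_4 = 12.5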